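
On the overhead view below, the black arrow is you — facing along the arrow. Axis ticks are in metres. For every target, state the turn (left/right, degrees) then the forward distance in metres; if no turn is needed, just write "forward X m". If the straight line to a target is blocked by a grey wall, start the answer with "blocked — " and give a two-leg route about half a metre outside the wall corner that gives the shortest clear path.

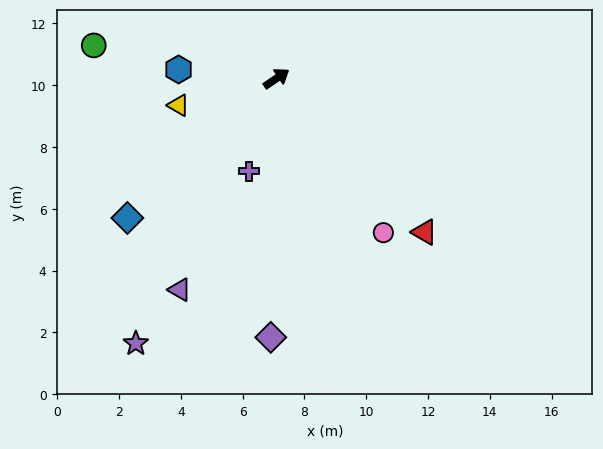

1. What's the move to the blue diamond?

turn right 171°, forward 6.6 m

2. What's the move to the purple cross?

turn right 141°, forward 3.1 m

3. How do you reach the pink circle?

turn right 89°, forward 6.1 m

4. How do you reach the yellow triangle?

turn left 161°, forward 3.3 m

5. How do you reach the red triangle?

turn right 80°, forward 6.9 m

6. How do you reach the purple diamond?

turn right 125°, forward 8.4 m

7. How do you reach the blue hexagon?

turn left 141°, forward 3.2 m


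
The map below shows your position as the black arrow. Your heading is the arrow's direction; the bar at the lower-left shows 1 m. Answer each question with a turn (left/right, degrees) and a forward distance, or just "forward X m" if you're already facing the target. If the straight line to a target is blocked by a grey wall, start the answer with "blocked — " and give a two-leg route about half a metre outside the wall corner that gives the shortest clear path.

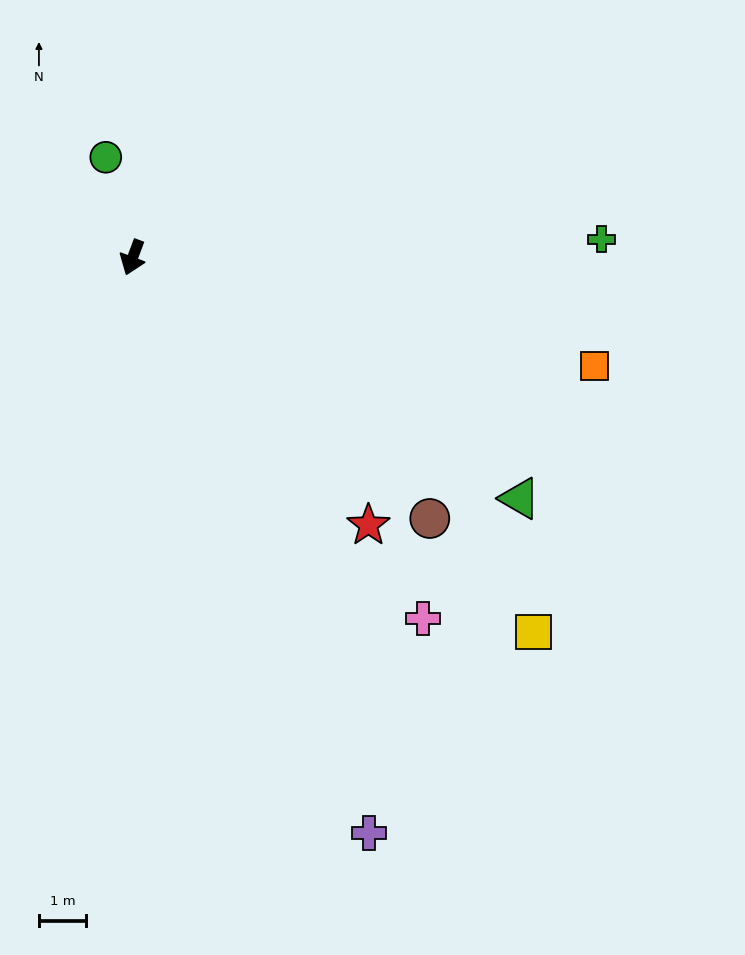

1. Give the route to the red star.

turn left 62°, forward 7.6 m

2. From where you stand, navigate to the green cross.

turn left 113°, forward 9.9 m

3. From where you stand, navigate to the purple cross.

turn left 43°, forward 13.2 m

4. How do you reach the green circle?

turn right 145°, forward 2.2 m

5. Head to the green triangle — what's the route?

turn left 79°, forward 9.7 m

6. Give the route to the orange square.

turn left 97°, forward 10.1 m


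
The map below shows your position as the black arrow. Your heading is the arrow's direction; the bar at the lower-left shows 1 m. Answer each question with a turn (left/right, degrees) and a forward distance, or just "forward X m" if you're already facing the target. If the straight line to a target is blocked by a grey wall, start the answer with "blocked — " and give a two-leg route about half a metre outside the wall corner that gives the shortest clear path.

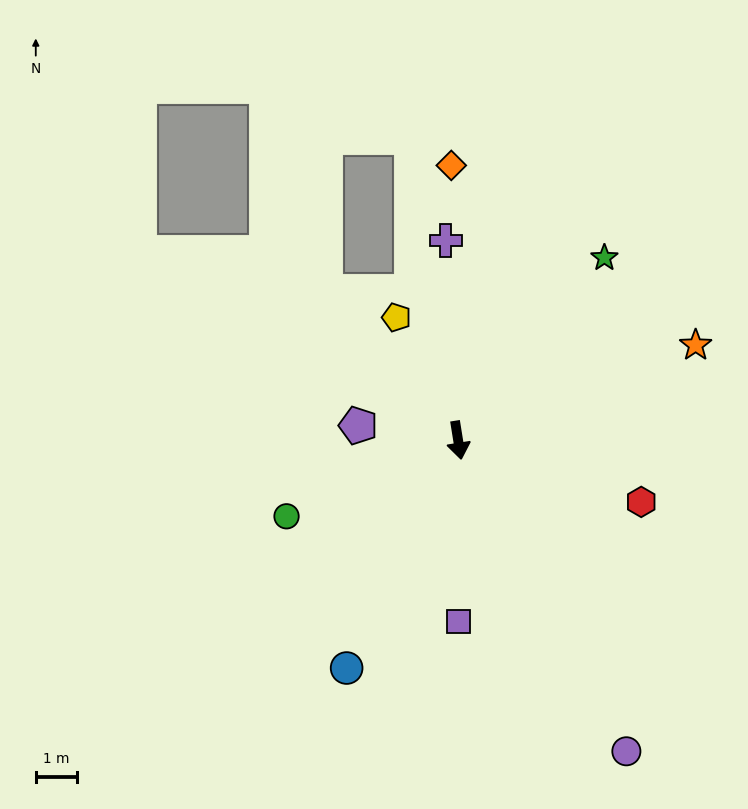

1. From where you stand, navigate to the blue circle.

turn right 35°, forward 6.1 m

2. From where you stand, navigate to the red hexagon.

turn left 62°, forward 4.7 m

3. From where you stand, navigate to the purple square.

turn right 9°, forward 4.4 m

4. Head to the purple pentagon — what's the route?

turn right 107°, forward 2.4 m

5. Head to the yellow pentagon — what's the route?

turn right 162°, forward 3.3 m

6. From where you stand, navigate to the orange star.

turn left 103°, forward 6.2 m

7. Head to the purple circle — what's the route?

turn left 19°, forward 8.5 m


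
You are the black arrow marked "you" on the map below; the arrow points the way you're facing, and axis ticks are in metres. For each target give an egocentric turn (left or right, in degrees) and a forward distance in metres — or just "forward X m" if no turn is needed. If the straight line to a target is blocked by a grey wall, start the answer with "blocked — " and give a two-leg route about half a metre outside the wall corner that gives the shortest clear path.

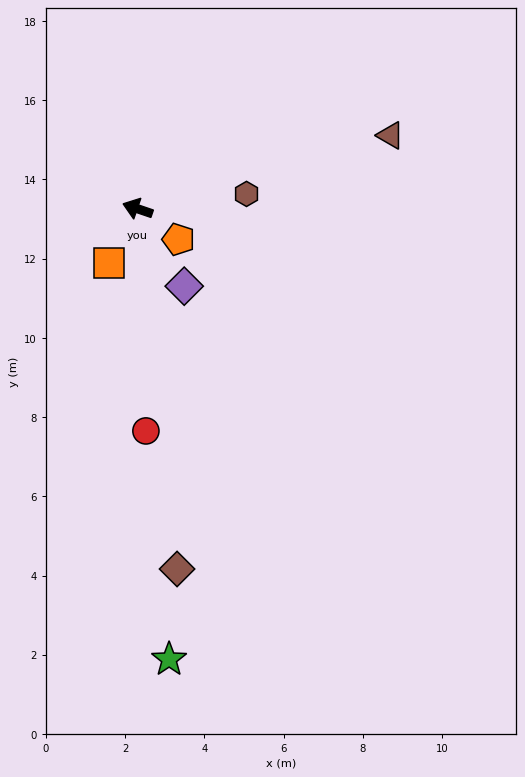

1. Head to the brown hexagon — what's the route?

turn right 153°, forward 2.8 m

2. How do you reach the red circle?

turn left 111°, forward 5.6 m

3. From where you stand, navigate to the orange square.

turn left 81°, forward 1.5 m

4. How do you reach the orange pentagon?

turn left 162°, forward 1.3 m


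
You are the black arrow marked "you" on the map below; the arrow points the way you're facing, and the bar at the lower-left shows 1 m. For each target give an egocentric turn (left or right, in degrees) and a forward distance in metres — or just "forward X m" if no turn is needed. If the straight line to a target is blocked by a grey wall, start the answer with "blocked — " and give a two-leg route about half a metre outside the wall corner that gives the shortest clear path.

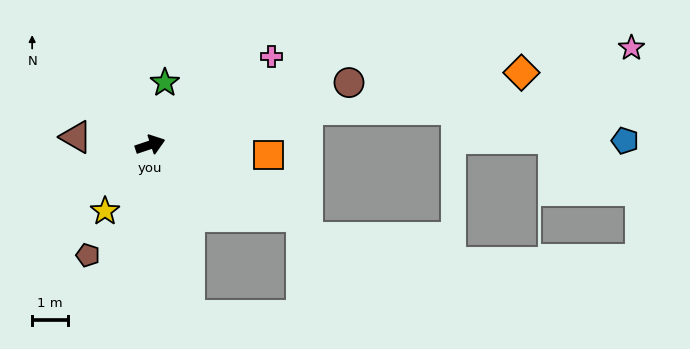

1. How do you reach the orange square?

turn right 23°, forward 3.3 m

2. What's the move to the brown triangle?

turn left 155°, forward 2.1 m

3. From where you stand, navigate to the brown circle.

forward 5.8 m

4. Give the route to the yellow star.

turn right 143°, forward 2.2 m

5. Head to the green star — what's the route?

turn left 58°, forward 1.8 m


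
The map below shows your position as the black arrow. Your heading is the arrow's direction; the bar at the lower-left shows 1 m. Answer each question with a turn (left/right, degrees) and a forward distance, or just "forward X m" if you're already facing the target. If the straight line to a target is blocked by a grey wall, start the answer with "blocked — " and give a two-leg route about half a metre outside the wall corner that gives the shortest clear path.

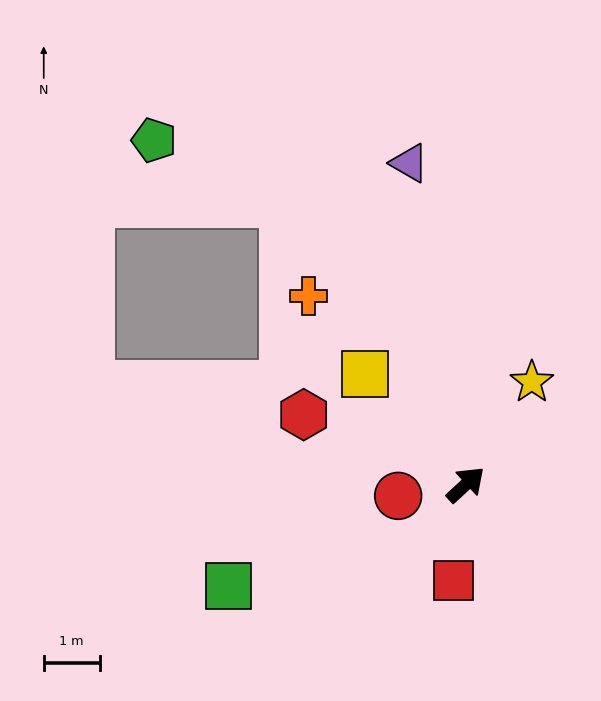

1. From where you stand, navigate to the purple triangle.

turn left 57°, forward 5.8 m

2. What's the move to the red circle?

turn left 147°, forward 1.2 m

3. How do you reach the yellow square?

turn left 90°, forward 2.7 m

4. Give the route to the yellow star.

turn left 14°, forward 2.2 m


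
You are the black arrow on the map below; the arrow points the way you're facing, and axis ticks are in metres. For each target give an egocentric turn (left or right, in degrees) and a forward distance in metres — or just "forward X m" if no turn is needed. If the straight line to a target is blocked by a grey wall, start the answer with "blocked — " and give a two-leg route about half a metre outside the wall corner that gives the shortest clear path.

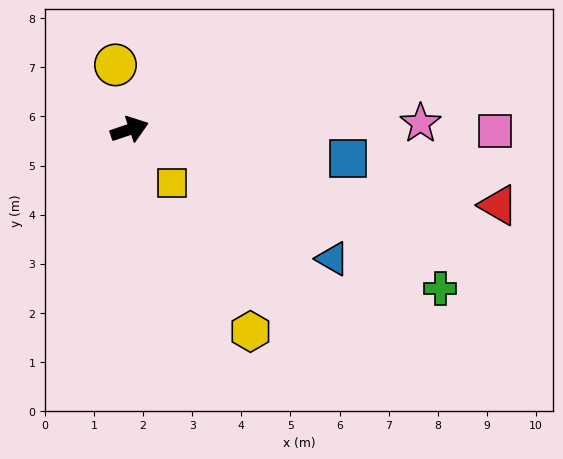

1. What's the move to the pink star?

turn right 17°, forward 5.9 m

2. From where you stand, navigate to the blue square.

turn right 26°, forward 4.5 m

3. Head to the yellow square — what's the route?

turn right 70°, forward 1.4 m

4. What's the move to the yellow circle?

turn left 84°, forward 1.3 m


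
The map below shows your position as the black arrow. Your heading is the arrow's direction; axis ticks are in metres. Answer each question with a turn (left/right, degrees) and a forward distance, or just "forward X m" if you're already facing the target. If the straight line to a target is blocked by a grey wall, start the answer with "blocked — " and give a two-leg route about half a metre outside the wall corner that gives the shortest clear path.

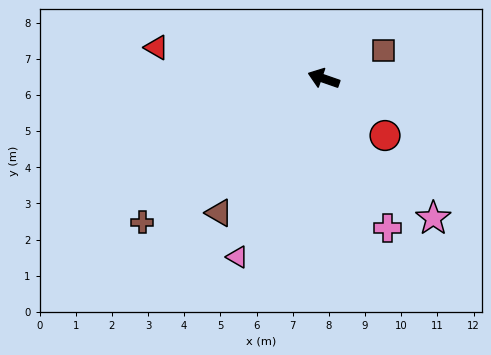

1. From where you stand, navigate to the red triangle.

turn left 9°, forward 4.7 m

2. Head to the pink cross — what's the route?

turn left 132°, forward 4.5 m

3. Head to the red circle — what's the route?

turn left 156°, forward 2.3 m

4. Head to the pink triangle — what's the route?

turn left 83°, forward 5.5 m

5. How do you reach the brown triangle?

turn left 71°, forward 4.7 m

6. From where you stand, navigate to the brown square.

turn right 136°, forward 1.8 m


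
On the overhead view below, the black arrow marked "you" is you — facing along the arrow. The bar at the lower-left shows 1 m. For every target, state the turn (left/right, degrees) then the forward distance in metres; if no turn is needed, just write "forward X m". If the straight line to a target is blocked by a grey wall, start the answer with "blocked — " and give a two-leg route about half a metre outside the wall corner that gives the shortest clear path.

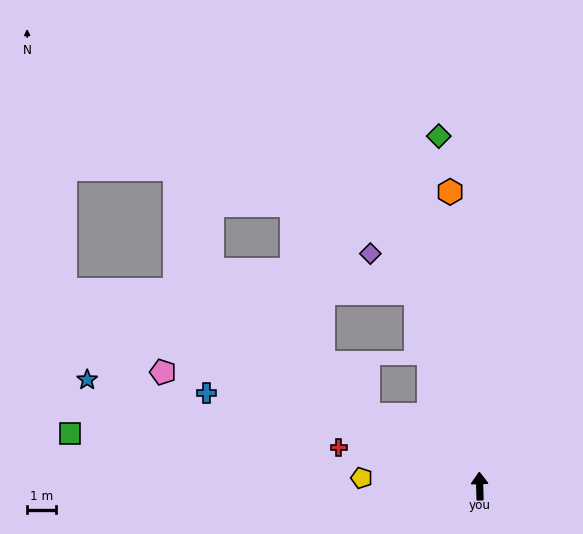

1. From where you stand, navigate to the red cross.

turn left 73°, forward 5.0 m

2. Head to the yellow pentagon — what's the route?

turn left 84°, forward 4.0 m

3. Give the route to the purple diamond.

blocked — turn left 17°, forward 6.9 m, then turn left 31°, forward 2.1 m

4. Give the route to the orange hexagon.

turn left 4°, forward 10.1 m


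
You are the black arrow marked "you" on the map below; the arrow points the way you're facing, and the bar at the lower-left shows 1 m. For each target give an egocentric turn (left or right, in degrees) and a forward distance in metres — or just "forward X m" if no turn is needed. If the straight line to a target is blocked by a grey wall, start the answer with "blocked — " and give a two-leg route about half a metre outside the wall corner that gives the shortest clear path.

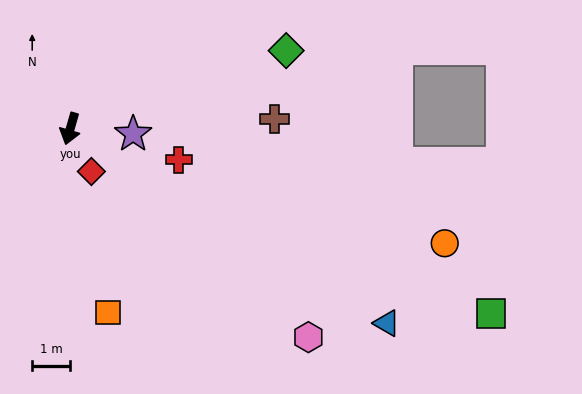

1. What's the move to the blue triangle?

turn left 74°, forward 9.8 m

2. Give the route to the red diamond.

turn left 42°, forward 1.3 m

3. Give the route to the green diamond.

turn left 126°, forward 6.0 m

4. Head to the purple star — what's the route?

turn left 101°, forward 1.7 m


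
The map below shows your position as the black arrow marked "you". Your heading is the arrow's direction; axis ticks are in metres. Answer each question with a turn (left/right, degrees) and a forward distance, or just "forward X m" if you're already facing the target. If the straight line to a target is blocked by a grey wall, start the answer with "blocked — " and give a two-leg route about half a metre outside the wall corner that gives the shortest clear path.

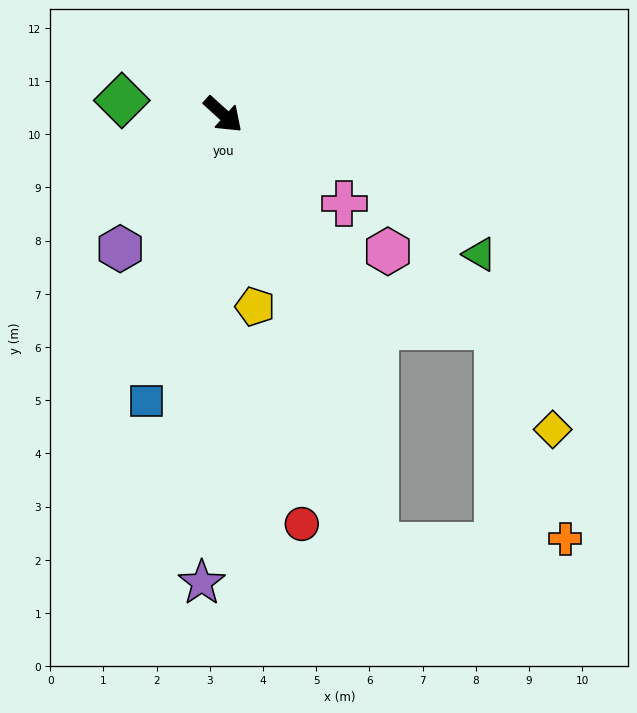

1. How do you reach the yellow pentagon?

turn right 38°, forward 3.7 m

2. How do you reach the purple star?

turn right 50°, forward 8.8 m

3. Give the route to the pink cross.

turn left 6°, forward 2.8 m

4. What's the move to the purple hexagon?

turn right 85°, forward 3.2 m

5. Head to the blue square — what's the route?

turn right 63°, forward 5.6 m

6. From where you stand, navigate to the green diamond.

turn right 146°, forward 1.9 m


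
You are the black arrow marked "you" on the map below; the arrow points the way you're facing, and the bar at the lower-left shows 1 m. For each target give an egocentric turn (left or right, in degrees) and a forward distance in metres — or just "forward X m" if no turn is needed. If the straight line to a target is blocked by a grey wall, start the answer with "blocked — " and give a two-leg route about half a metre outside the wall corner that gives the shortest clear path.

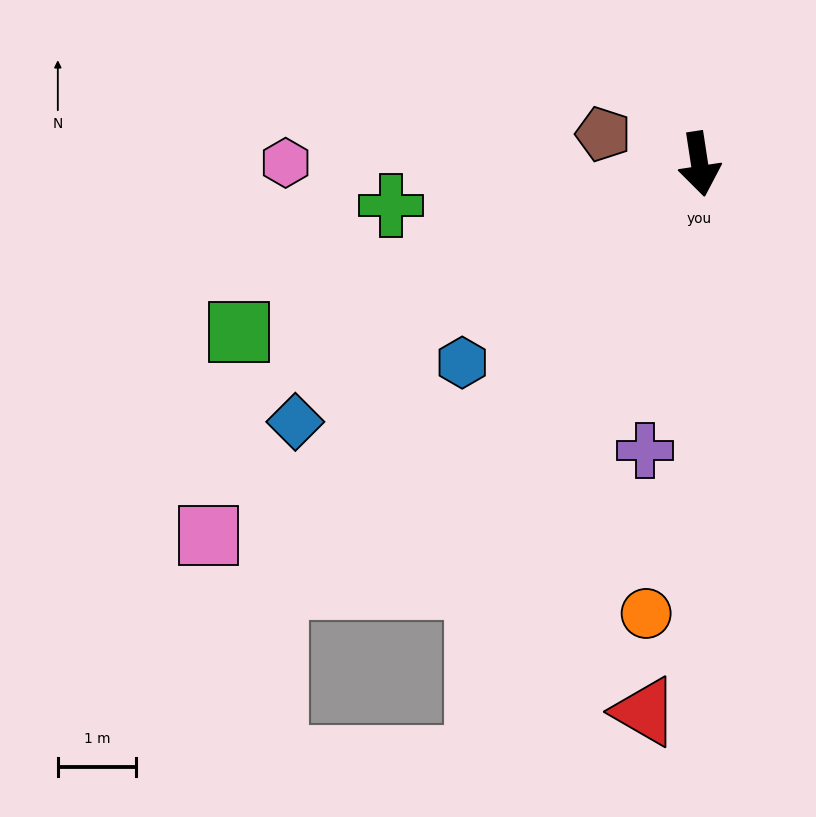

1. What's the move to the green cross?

turn right 91°, forward 4.0 m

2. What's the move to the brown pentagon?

turn right 116°, forward 1.3 m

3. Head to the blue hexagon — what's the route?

turn right 59°, forward 4.0 m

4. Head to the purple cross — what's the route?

turn right 19°, forward 3.7 m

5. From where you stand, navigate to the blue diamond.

turn right 66°, forward 6.1 m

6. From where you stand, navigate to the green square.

turn right 79°, forward 6.3 m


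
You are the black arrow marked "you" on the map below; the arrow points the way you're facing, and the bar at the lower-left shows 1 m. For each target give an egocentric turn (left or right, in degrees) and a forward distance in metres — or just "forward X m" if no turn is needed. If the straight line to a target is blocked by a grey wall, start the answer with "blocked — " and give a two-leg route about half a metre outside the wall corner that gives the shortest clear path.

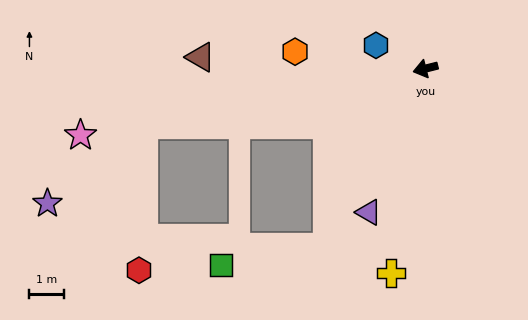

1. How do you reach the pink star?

turn right 3°, forward 10.2 m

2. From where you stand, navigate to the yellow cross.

turn left 66°, forward 6.0 m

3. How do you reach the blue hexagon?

turn right 39°, forward 1.6 m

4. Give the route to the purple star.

blocked — turn right 3°, forward 8.4 m, then turn left 28°, forward 3.6 m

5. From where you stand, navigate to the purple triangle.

turn left 54°, forward 4.5 m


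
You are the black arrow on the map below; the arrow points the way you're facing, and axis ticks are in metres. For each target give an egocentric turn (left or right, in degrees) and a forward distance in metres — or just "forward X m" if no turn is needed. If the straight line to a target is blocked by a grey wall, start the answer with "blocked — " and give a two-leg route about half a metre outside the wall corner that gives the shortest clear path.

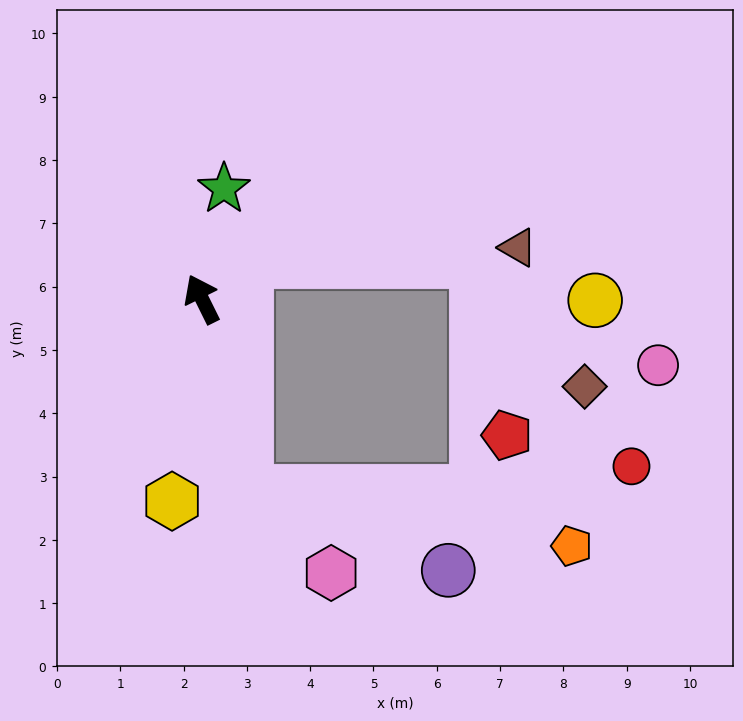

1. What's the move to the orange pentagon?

blocked — turn left 167°, forward 3.1 m, then turn left 67°, forward 5.2 m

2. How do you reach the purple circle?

blocked — turn left 167°, forward 3.1 m, then turn left 55°, forward 3.4 m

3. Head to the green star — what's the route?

turn right 38°, forward 1.8 m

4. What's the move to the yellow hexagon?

turn left 145°, forward 3.2 m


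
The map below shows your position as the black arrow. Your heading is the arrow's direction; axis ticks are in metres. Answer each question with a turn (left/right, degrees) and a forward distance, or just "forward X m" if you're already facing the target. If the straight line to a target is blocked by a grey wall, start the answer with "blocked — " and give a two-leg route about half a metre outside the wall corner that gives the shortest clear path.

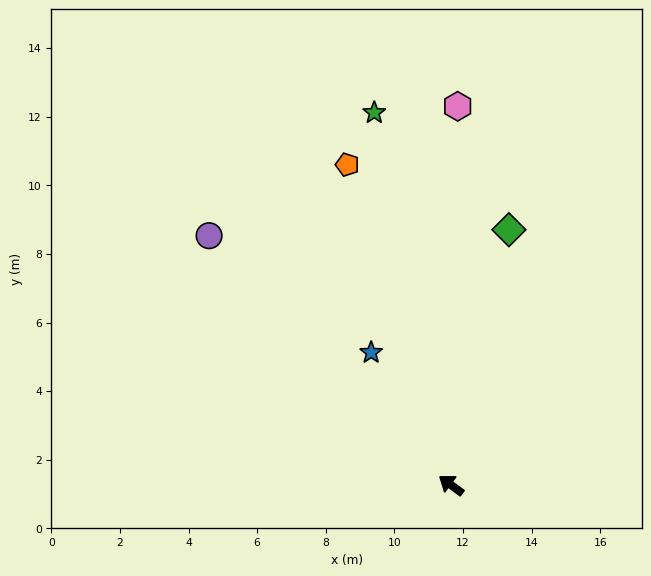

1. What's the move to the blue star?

turn right 23°, forward 4.5 m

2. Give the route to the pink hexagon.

turn right 55°, forward 11.0 m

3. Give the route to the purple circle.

turn right 9°, forward 10.1 m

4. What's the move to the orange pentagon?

turn right 36°, forward 9.8 m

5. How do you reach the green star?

turn right 42°, forward 11.1 m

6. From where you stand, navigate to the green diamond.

turn right 66°, forward 7.6 m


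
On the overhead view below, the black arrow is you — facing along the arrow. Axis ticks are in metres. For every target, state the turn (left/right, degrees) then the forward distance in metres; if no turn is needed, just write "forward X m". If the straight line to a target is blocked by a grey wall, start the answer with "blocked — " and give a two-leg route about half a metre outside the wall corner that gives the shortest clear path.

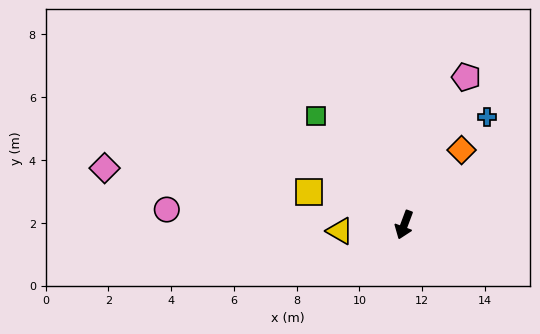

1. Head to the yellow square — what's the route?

turn right 89°, forward 3.2 m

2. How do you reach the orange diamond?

turn left 163°, forward 3.0 m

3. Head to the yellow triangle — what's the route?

turn right 64°, forward 2.1 m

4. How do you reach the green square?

turn right 120°, forward 4.5 m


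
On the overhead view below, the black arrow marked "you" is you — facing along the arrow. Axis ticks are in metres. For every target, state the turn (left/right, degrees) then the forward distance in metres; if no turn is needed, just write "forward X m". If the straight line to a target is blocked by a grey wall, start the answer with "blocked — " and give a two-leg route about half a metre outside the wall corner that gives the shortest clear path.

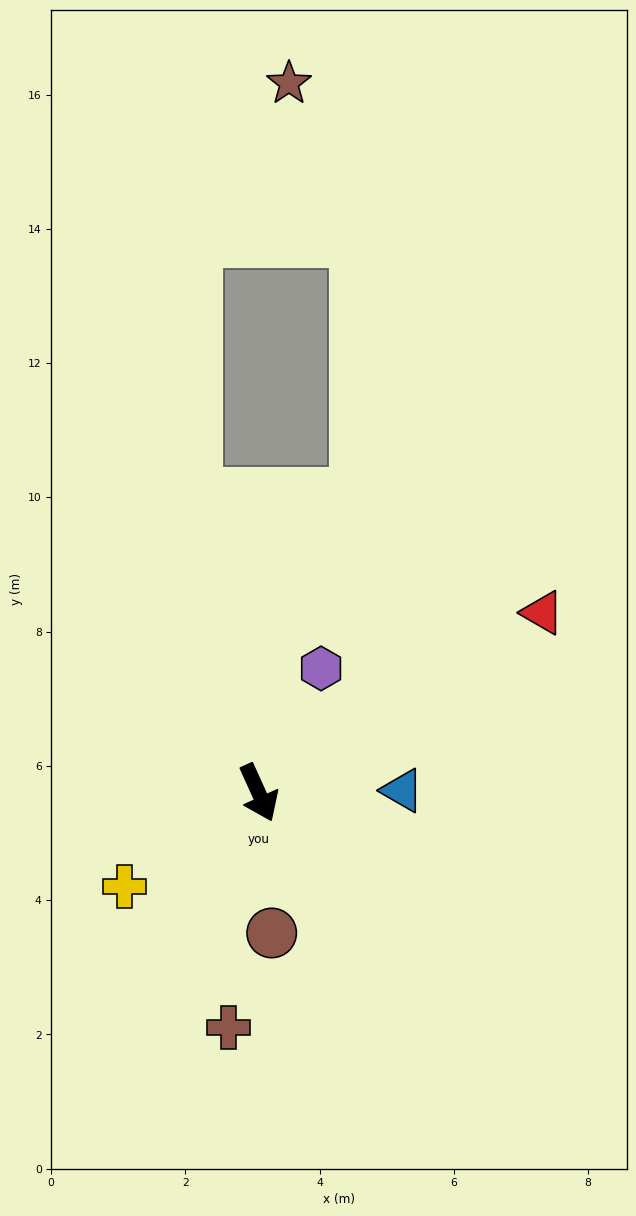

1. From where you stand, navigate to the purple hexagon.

turn left 129°, forward 2.1 m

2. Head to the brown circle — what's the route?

turn right 19°, forward 2.1 m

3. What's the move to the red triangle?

turn left 98°, forward 5.0 m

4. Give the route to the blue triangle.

turn left 67°, forward 2.1 m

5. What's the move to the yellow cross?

turn right 79°, forward 2.4 m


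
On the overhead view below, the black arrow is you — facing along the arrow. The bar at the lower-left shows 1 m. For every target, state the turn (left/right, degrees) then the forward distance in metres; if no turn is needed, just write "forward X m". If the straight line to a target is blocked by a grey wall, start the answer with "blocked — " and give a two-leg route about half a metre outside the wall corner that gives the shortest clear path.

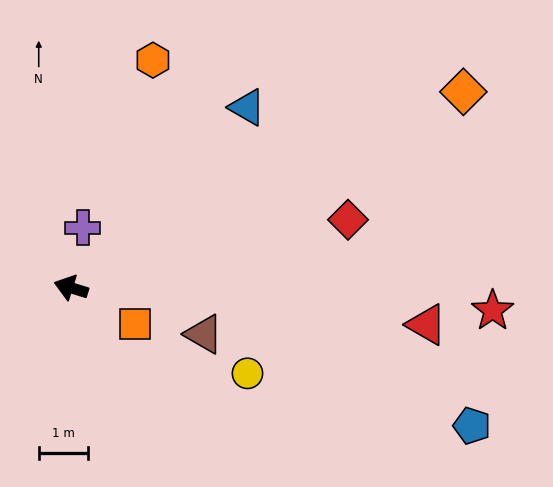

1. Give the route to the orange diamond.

turn right 136°, forward 9.0 m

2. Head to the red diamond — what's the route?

turn right 149°, forward 5.8 m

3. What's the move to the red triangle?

turn right 169°, forward 7.3 m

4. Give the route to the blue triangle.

turn right 117°, forward 5.2 m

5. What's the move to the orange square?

turn left 168°, forward 1.5 m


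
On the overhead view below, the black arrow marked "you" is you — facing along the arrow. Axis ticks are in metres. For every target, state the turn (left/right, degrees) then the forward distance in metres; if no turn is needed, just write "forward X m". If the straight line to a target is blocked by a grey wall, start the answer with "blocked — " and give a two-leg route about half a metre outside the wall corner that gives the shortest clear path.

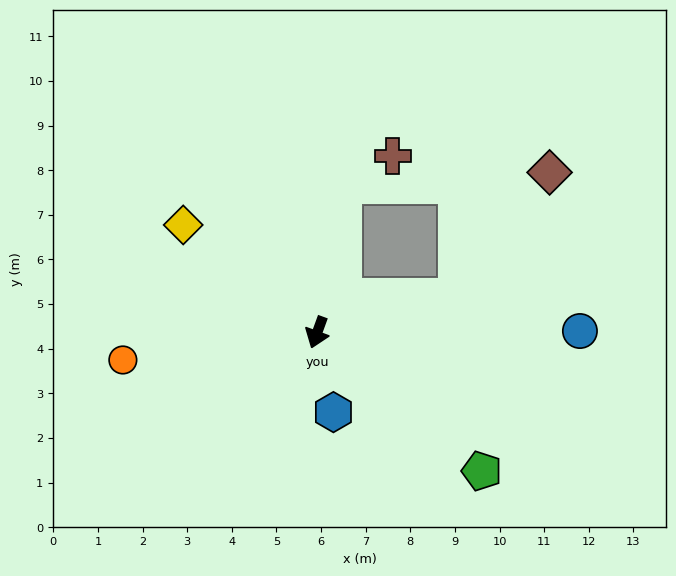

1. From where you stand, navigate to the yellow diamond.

turn right 109°, forward 3.8 m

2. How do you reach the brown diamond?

blocked — turn left 124°, forward 3.2 m, then turn left 39°, forward 3.5 m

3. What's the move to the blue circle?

turn left 110°, forward 5.9 m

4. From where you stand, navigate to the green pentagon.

turn left 70°, forward 4.8 m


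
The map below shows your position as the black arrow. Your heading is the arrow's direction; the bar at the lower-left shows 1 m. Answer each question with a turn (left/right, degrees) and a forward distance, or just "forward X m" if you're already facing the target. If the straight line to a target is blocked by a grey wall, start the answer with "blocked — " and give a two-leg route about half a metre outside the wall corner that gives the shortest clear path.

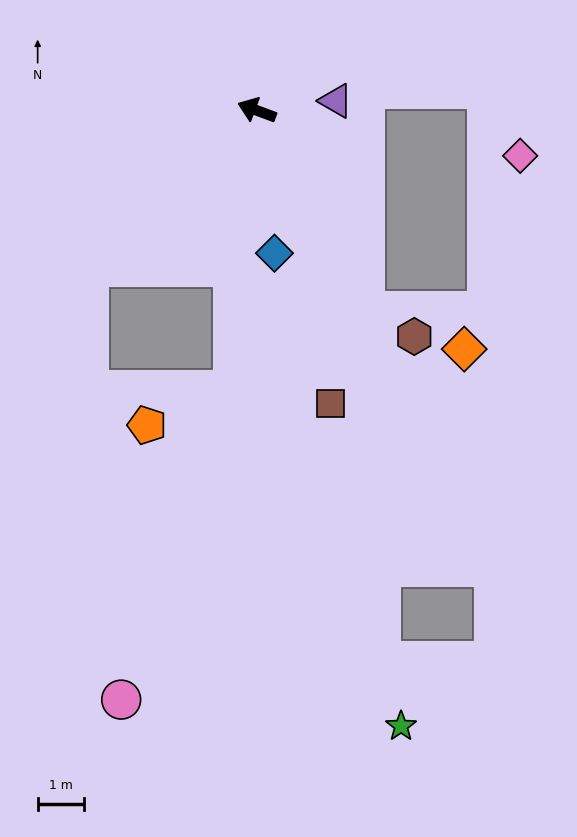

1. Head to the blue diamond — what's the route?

turn left 117°, forward 3.1 m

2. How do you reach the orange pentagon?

blocked — turn left 106°, forward 6.1 m, then turn right 63°, forward 2.0 m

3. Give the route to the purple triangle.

turn right 153°, forward 1.7 m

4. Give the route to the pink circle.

blocked — turn left 106°, forward 6.1 m, then turn right 15°, forward 7.1 m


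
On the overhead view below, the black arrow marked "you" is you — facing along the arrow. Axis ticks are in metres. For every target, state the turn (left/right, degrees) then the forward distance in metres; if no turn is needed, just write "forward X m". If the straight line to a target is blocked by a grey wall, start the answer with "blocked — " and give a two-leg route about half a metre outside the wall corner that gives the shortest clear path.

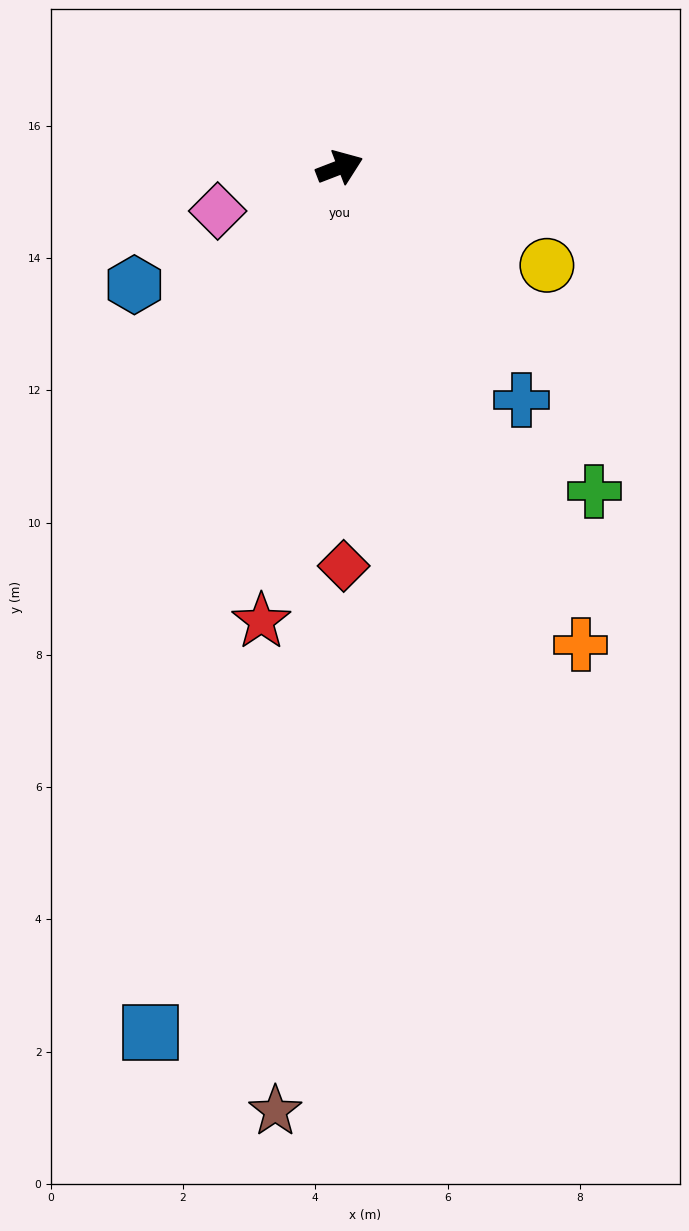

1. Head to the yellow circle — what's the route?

turn right 46°, forward 3.5 m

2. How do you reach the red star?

turn right 121°, forward 7.0 m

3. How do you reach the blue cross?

turn right 73°, forward 4.5 m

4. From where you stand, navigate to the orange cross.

turn right 84°, forward 8.1 m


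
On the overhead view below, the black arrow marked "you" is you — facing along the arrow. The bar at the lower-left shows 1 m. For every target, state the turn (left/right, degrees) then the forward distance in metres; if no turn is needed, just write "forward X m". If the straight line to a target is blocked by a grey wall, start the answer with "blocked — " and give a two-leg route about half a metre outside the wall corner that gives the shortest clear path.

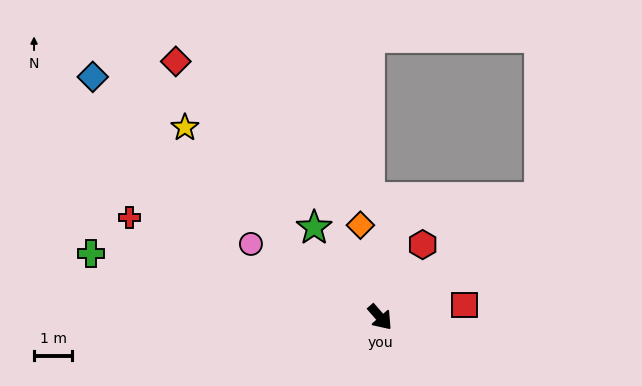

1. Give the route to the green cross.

turn right 143°, forward 7.8 m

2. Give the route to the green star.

turn left 175°, forward 2.9 m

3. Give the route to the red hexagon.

turn left 109°, forward 2.2 m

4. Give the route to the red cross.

turn right 153°, forward 7.1 m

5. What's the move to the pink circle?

turn right 161°, forward 3.9 m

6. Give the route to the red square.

turn left 57°, forward 2.2 m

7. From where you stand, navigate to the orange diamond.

turn left 151°, forward 2.5 m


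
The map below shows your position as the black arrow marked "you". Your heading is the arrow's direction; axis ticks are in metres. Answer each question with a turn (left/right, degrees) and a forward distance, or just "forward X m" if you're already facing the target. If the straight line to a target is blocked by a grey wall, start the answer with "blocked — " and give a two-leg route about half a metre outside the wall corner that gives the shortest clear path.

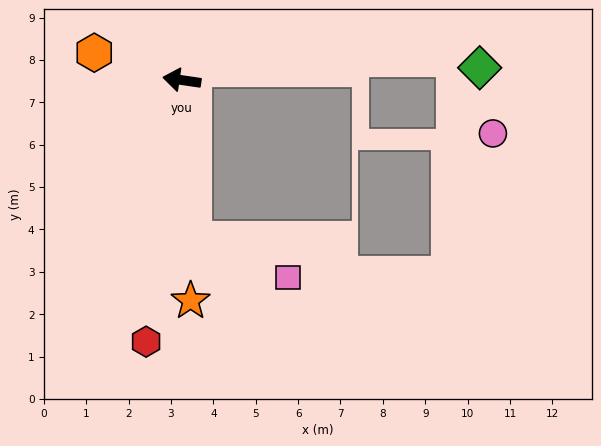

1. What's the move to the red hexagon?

turn left 91°, forward 6.2 m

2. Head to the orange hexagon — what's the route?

turn right 9°, forward 2.2 m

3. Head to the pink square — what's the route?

blocked — turn left 103°, forward 3.8 m, then turn left 63°, forward 2.4 m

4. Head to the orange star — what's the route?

turn left 101°, forward 5.2 m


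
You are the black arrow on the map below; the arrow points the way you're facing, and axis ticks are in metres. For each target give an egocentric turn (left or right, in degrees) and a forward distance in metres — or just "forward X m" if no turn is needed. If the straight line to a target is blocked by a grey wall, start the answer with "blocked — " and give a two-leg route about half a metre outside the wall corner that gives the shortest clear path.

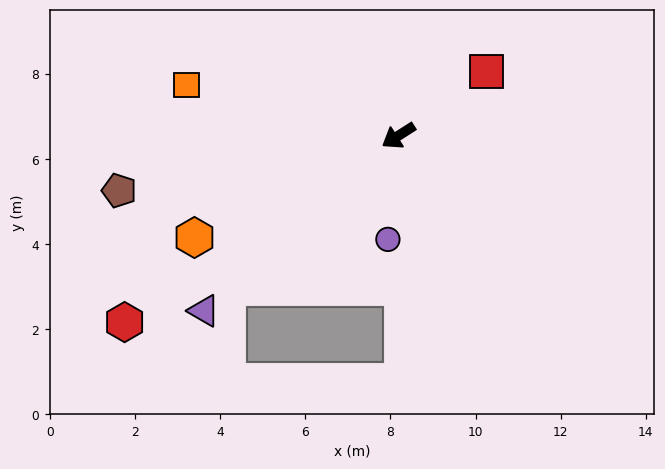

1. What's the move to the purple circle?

turn left 52°, forward 2.4 m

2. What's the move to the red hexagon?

forward 7.8 m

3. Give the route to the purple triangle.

turn left 9°, forward 6.1 m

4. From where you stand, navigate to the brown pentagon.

turn right 21°, forward 6.7 m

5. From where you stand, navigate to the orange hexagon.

turn right 6°, forward 5.4 m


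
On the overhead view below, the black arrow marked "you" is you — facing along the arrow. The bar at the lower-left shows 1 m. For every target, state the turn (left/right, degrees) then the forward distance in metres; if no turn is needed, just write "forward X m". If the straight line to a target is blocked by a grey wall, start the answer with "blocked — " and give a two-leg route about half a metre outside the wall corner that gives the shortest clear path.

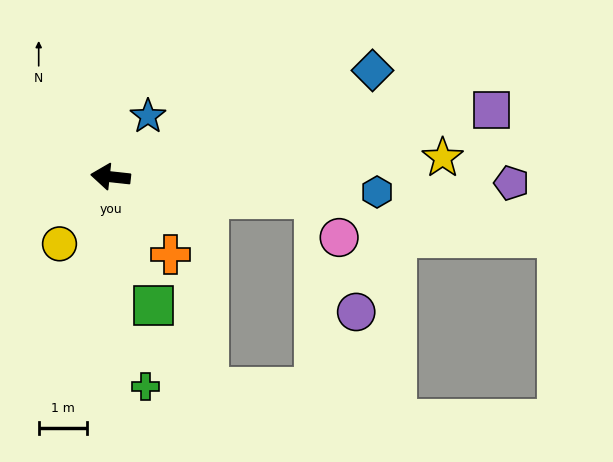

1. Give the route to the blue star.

turn right 116°, forward 1.5 m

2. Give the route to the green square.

turn left 115°, forward 2.8 m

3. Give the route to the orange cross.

turn left 134°, forward 2.0 m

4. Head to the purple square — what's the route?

turn right 164°, forward 8.0 m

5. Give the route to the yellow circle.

turn left 59°, forward 1.8 m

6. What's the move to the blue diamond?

turn right 152°, forward 5.9 m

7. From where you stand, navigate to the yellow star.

turn right 170°, forward 6.9 m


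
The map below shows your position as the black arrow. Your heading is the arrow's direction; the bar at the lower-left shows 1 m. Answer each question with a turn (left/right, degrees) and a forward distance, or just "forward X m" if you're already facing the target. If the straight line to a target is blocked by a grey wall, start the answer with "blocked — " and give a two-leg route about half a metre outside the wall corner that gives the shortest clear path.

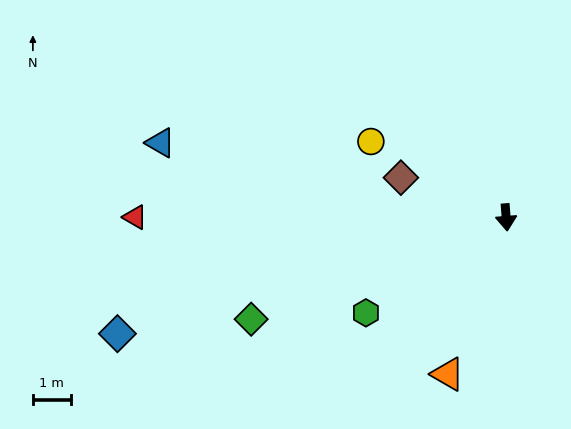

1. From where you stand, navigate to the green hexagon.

turn right 60°, forward 4.5 m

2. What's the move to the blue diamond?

turn right 78°, forward 10.8 m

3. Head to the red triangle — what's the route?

turn right 95°, forward 9.9 m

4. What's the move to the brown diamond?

turn right 115°, forward 3.0 m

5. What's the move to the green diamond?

turn right 73°, forward 7.3 m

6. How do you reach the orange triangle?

turn right 25°, forward 4.4 m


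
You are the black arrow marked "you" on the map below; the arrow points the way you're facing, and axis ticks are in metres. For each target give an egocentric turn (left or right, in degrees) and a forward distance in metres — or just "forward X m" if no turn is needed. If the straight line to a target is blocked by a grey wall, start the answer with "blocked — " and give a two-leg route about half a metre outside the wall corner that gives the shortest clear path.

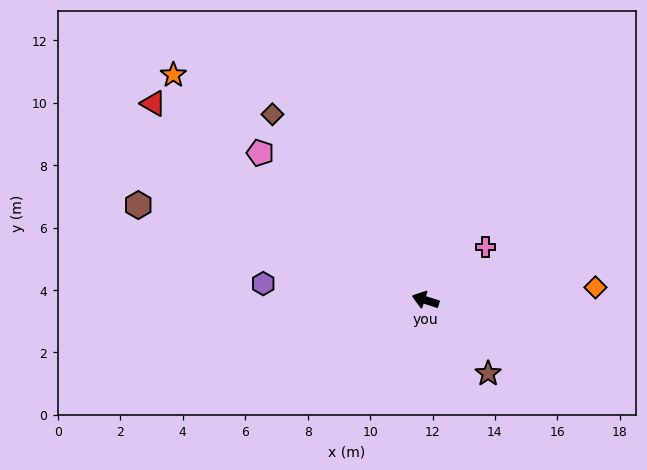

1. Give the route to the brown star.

turn left 148°, forward 3.1 m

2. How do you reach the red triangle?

turn right 18°, forward 10.8 m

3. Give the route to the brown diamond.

turn right 33°, forward 7.7 m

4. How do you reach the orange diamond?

turn right 158°, forward 5.5 m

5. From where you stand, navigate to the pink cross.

turn right 121°, forward 2.6 m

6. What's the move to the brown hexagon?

forward 9.7 m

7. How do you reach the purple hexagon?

turn left 12°, forward 5.2 m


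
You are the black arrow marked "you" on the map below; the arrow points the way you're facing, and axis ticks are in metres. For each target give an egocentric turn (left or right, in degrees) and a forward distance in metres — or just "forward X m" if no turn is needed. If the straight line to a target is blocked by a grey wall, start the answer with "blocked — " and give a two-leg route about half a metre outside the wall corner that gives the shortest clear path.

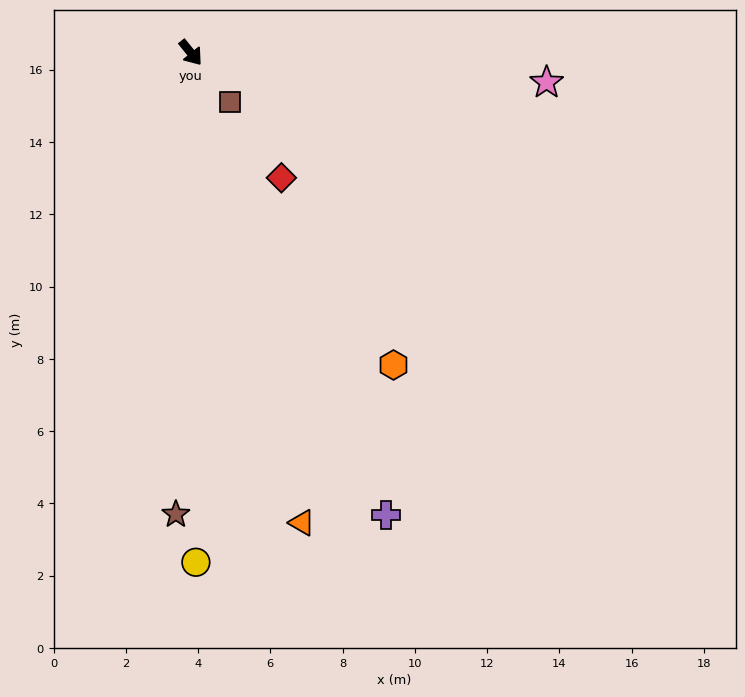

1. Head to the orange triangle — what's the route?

turn right 26°, forward 13.4 m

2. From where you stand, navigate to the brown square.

forward 1.7 m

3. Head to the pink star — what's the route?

turn left 46°, forward 9.9 m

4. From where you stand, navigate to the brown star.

turn right 41°, forward 12.8 m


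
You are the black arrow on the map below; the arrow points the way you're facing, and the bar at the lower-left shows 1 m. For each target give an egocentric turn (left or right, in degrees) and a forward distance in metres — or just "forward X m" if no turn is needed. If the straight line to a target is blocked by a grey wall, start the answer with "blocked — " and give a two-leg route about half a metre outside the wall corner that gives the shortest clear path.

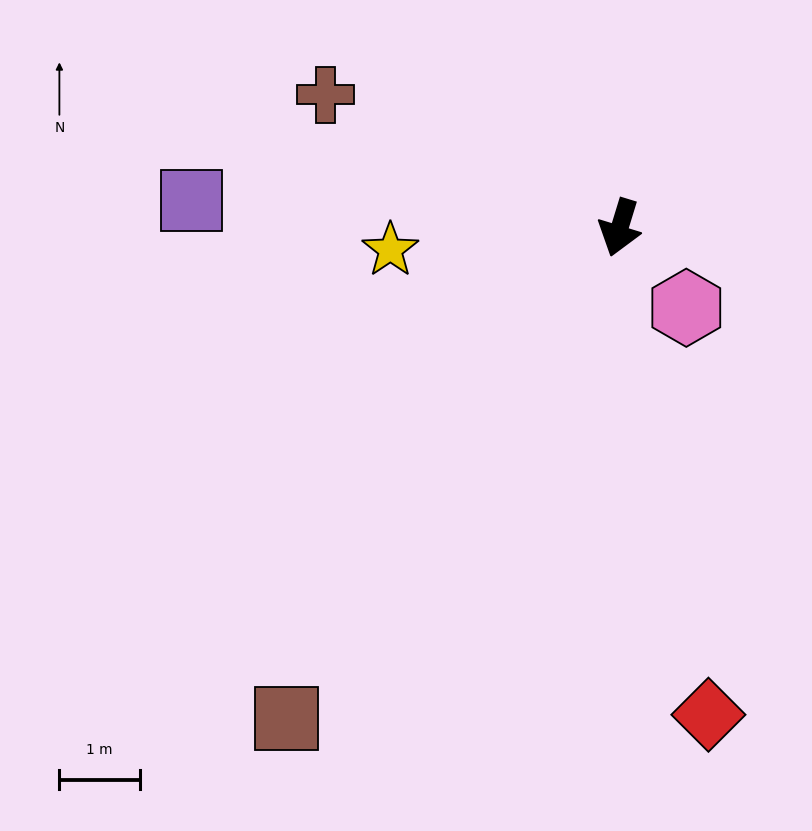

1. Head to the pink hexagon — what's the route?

turn left 57°, forward 1.3 m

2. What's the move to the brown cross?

turn right 97°, forward 4.0 m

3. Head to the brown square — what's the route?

turn right 17°, forward 7.3 m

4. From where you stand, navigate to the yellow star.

turn right 67°, forward 2.9 m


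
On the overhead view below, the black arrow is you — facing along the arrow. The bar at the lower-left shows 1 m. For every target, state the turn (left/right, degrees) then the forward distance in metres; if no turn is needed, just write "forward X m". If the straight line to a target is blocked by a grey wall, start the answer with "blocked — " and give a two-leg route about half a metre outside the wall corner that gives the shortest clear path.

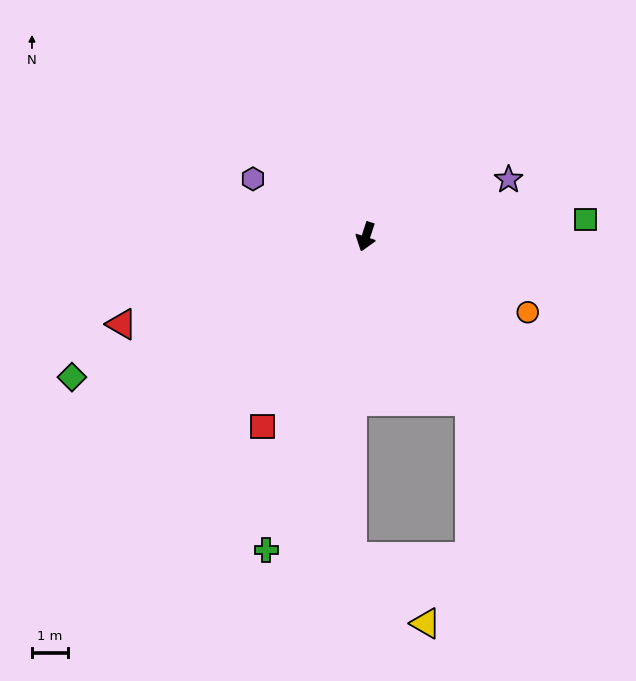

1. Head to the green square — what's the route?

turn left 113°, forward 6.1 m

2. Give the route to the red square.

turn right 11°, forward 6.0 m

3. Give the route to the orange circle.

turn left 83°, forward 5.0 m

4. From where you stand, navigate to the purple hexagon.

turn right 99°, forward 3.5 m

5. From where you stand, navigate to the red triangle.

turn right 52°, forward 7.2 m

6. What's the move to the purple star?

turn left 130°, forward 4.3 m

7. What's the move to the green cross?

forward 9.2 m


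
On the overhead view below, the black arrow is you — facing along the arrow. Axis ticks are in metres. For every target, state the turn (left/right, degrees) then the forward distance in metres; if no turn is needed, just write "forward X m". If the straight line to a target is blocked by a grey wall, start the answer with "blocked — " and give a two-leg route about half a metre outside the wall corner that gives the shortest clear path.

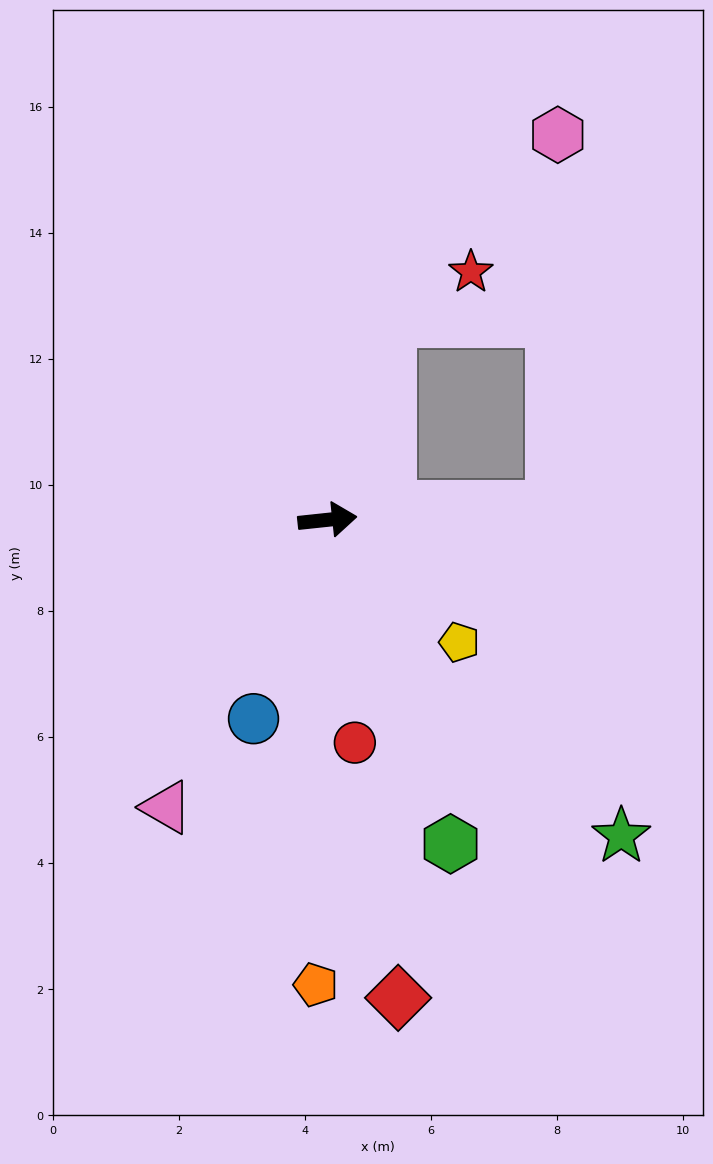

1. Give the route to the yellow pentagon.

turn right 49°, forward 2.9 m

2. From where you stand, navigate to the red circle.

turn right 89°, forward 3.6 m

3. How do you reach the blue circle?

turn right 116°, forward 3.4 m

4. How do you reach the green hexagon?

turn right 75°, forward 5.5 m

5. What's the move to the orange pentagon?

turn right 97°, forward 7.4 m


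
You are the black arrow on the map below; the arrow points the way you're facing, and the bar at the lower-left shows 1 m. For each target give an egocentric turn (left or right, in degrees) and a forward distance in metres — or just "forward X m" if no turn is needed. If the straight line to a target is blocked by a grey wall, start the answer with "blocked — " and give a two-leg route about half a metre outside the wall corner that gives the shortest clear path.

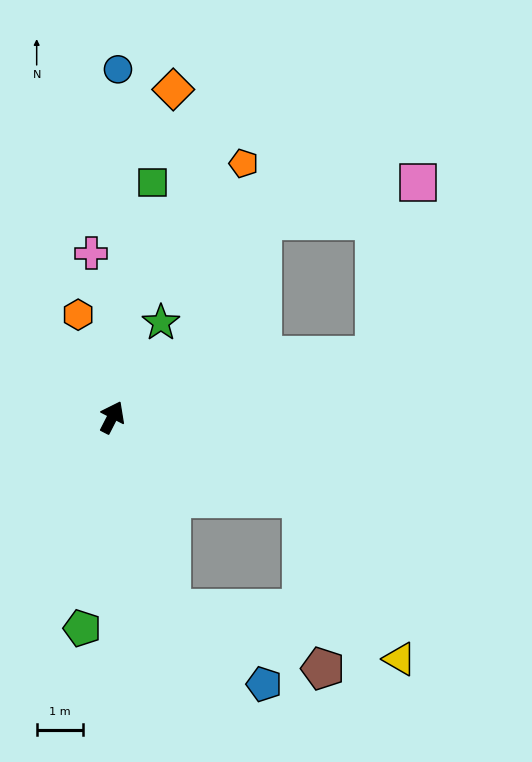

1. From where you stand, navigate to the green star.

forward 2.3 m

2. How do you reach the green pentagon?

turn right 161°, forward 4.6 m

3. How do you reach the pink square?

blocked — turn right 50°, forward 5.9 m, then turn left 63°, forward 3.9 m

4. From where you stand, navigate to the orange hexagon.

turn left 46°, forward 2.3 m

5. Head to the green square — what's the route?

turn left 17°, forward 5.2 m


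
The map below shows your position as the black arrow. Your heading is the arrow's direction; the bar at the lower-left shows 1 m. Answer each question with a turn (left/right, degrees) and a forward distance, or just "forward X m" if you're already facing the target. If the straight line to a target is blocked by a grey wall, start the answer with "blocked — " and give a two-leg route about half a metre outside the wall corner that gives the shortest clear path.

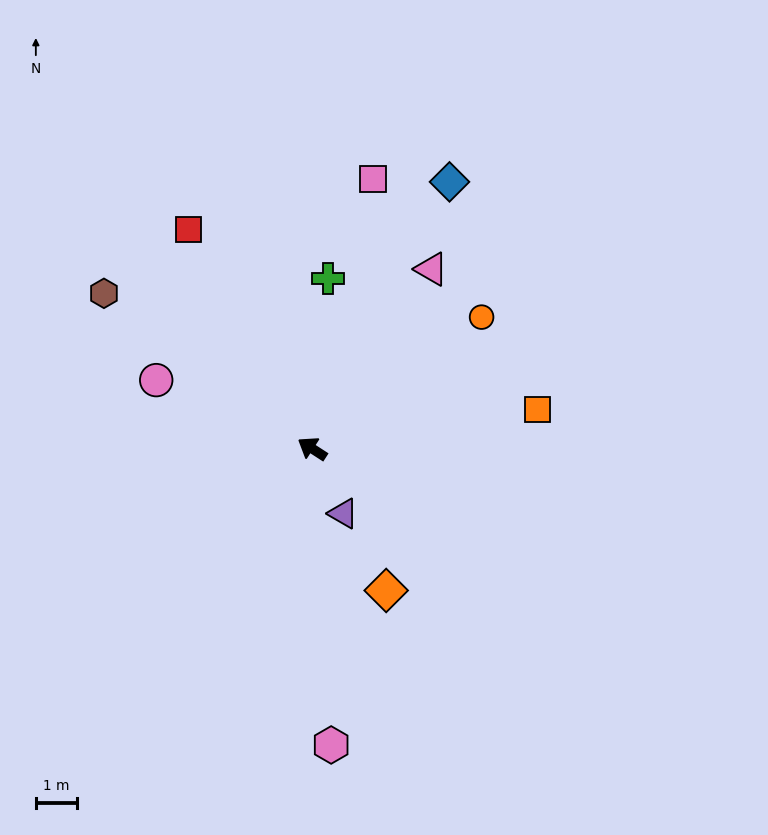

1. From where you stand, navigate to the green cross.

turn right 62°, forward 4.1 m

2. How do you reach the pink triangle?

turn right 91°, forward 5.2 m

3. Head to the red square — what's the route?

turn right 28°, forward 6.1 m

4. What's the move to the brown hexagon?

turn right 4°, forward 6.3 m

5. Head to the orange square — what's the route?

turn right 137°, forward 5.5 m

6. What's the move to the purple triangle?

turn left 148°, forward 1.7 m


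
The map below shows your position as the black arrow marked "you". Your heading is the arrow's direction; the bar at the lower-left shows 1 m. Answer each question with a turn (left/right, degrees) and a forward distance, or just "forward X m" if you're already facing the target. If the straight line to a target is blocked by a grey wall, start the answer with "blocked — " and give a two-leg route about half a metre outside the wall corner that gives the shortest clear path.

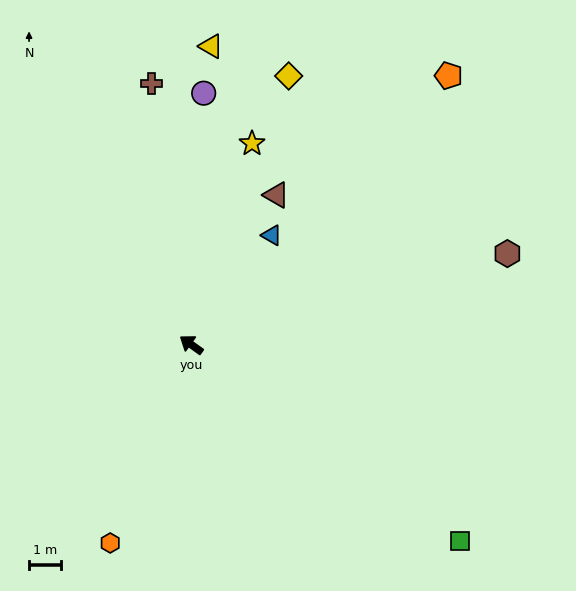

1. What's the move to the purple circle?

turn right 57°, forward 8.0 m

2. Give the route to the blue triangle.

turn right 91°, forward 4.3 m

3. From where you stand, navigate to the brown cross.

turn right 46°, forward 8.4 m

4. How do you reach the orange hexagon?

turn left 103°, forward 6.8 m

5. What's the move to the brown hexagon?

turn right 128°, forward 10.4 m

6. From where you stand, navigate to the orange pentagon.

turn right 98°, forward 11.8 m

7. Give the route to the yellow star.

turn right 71°, forward 6.7 m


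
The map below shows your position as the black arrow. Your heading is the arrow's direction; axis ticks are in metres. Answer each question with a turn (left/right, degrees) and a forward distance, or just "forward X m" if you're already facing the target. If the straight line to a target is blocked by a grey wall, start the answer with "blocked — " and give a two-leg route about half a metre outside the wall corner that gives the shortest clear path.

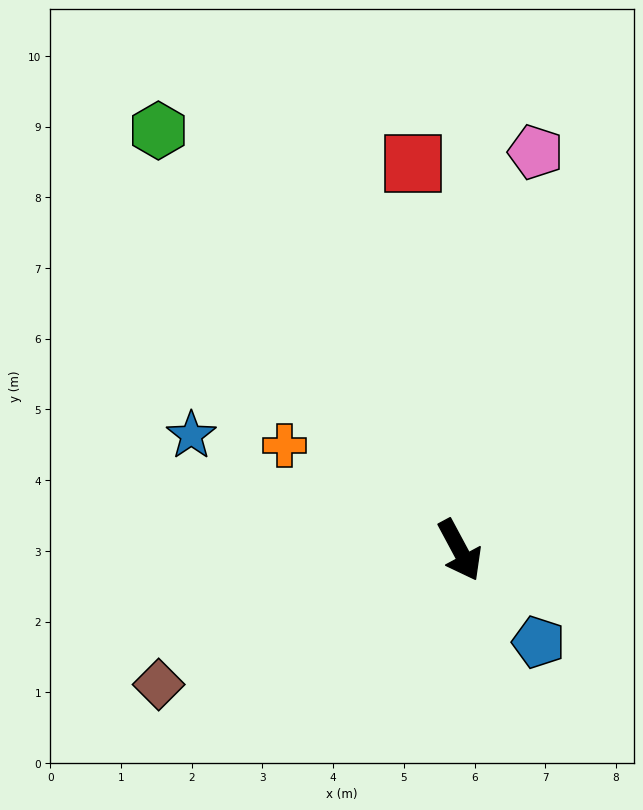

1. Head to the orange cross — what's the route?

turn right 149°, forward 2.9 m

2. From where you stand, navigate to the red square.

turn left 159°, forward 5.5 m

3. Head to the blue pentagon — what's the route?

turn left 12°, forward 1.7 m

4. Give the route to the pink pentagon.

turn left 141°, forward 5.7 m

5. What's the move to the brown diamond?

turn right 94°, forward 4.7 m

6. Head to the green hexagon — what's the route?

turn right 173°, forward 7.3 m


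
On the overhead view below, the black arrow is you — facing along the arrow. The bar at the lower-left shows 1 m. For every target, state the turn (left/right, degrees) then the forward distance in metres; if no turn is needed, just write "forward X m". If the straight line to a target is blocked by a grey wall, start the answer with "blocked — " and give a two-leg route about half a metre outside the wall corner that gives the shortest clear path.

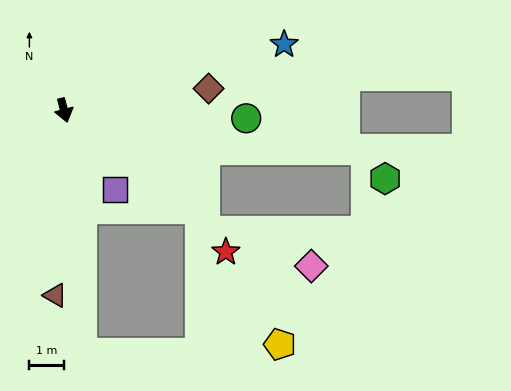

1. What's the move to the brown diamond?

turn left 84°, forward 4.3 m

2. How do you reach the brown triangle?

turn right 17°, forward 5.4 m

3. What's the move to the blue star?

turn left 92°, forward 6.7 m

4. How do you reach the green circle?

turn left 73°, forward 5.3 m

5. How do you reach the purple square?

turn left 18°, forward 2.8 m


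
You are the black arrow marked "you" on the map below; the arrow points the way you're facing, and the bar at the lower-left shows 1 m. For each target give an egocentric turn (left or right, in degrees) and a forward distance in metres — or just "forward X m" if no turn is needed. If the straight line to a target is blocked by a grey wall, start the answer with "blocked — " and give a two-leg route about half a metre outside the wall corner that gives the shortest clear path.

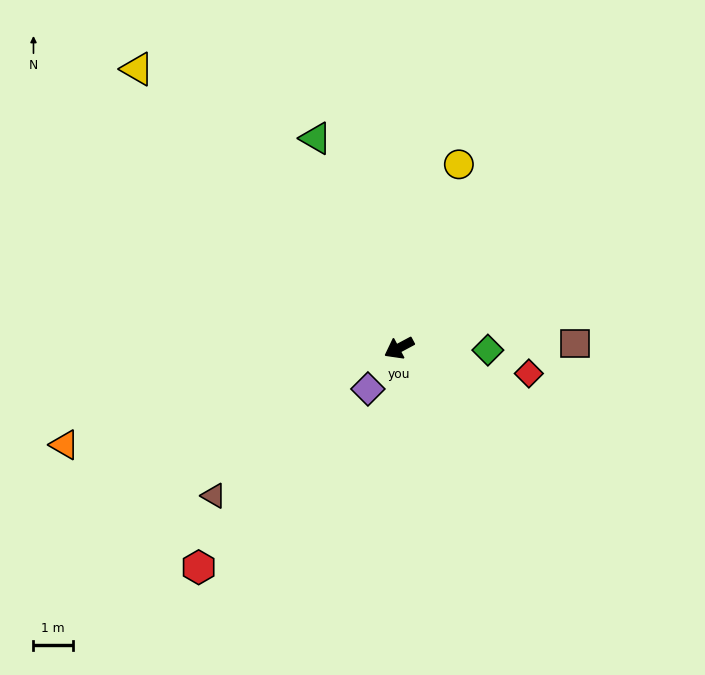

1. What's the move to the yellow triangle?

turn right 75°, forward 9.7 m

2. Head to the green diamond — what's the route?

turn left 151°, forward 2.2 m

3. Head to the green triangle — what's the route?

turn right 96°, forward 5.7 m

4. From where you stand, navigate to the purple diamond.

turn left 25°, forward 1.3 m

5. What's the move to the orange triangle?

turn right 12°, forward 8.8 m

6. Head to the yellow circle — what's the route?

turn right 136°, forward 4.9 m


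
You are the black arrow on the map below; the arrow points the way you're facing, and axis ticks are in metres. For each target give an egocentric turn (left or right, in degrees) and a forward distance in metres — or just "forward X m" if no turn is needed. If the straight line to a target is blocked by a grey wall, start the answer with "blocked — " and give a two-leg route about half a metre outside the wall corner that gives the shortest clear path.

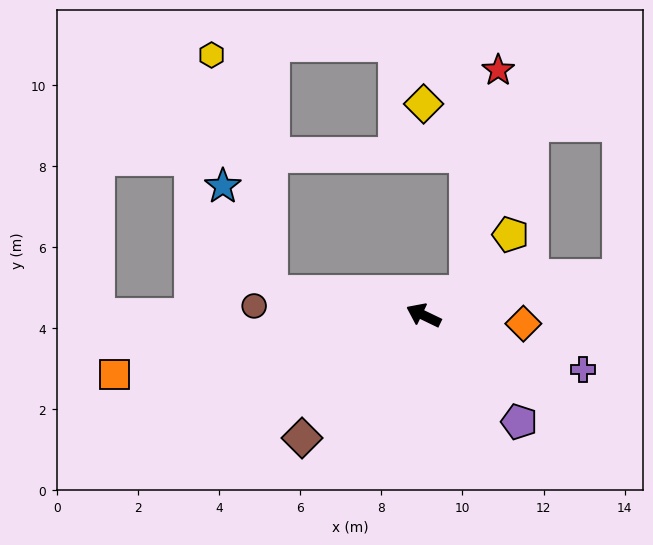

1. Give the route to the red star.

blocked — turn right 126°, forward 1.2 m, then turn left 54°, forward 5.5 m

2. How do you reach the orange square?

turn left 37°, forward 7.8 m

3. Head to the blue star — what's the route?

blocked — turn left 17°, forward 3.8 m, then turn right 57°, forward 2.9 m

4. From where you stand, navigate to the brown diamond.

turn left 71°, forward 4.3 m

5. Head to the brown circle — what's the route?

turn left 23°, forward 4.2 m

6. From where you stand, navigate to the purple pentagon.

turn left 158°, forward 3.5 m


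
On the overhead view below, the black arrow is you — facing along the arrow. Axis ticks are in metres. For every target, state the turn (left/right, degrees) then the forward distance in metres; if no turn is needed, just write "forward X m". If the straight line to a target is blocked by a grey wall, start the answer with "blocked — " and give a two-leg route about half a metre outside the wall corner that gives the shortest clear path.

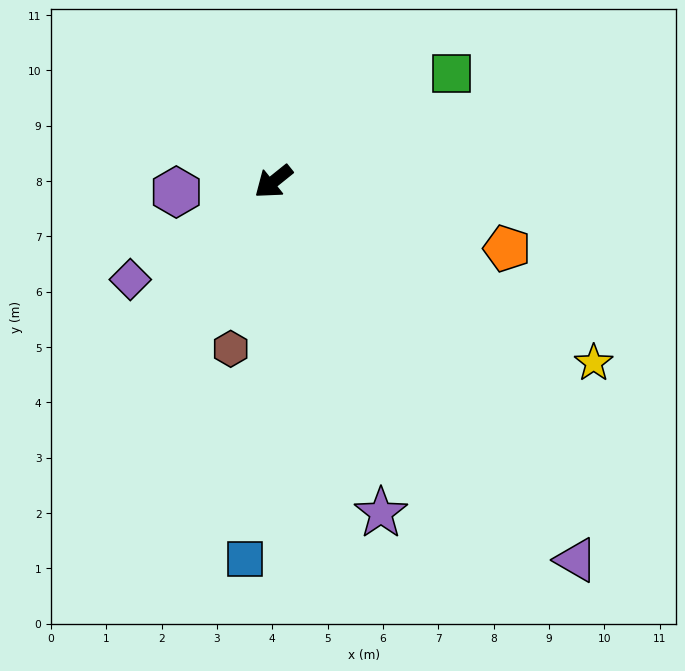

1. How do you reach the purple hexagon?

turn right 33°, forward 1.8 m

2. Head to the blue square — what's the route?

turn left 47°, forward 6.8 m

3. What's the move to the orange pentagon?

turn left 125°, forward 4.4 m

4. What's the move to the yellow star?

turn left 112°, forward 6.7 m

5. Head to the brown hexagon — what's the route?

turn left 37°, forward 3.1 m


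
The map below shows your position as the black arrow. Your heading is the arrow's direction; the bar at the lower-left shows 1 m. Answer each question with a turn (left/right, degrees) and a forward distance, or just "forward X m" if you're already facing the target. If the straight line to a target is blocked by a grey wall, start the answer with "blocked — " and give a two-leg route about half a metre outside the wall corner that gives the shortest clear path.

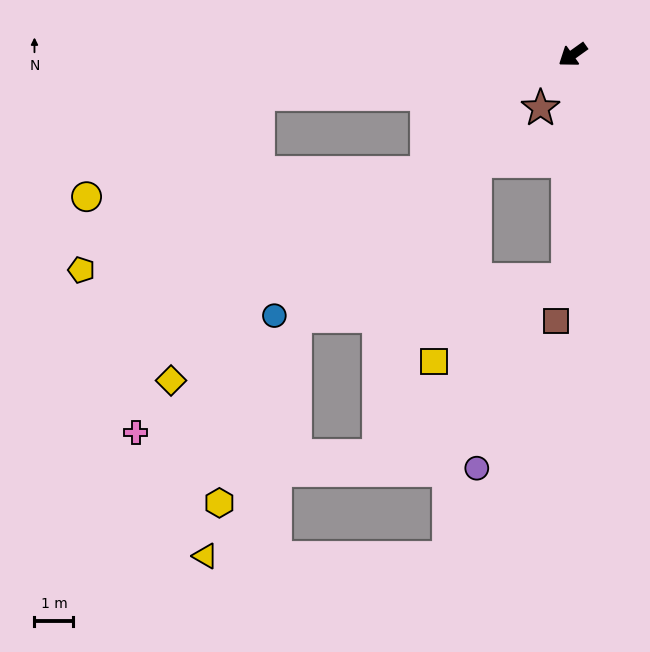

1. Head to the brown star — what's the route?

turn left 23°, forward 1.6 m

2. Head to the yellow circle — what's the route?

blocked — turn right 28°, forward 8.1 m, then turn left 23°, forward 5.1 m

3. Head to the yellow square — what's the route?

blocked — turn left 53°, forward 5.8 m, then turn right 57°, forward 4.0 m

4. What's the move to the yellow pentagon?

blocked — turn right 28°, forward 8.1 m, then turn left 37°, forward 6.4 m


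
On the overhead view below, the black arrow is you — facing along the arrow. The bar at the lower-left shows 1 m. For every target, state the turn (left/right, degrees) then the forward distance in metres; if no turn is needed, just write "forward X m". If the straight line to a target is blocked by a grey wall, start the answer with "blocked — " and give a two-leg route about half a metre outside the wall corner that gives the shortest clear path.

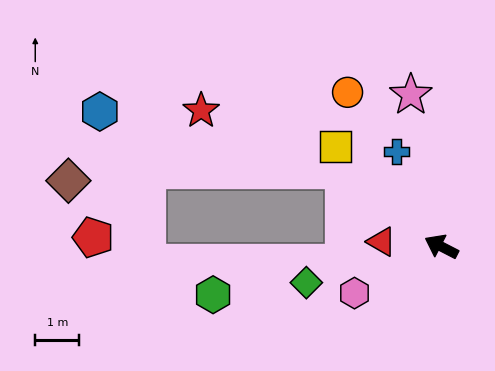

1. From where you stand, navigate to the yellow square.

turn right 16°, forward 3.3 m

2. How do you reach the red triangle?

turn left 23°, forward 1.4 m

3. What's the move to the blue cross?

turn right 37°, forward 2.4 m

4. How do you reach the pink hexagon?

turn left 55°, forward 2.2 m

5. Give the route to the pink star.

turn right 51°, forward 3.5 m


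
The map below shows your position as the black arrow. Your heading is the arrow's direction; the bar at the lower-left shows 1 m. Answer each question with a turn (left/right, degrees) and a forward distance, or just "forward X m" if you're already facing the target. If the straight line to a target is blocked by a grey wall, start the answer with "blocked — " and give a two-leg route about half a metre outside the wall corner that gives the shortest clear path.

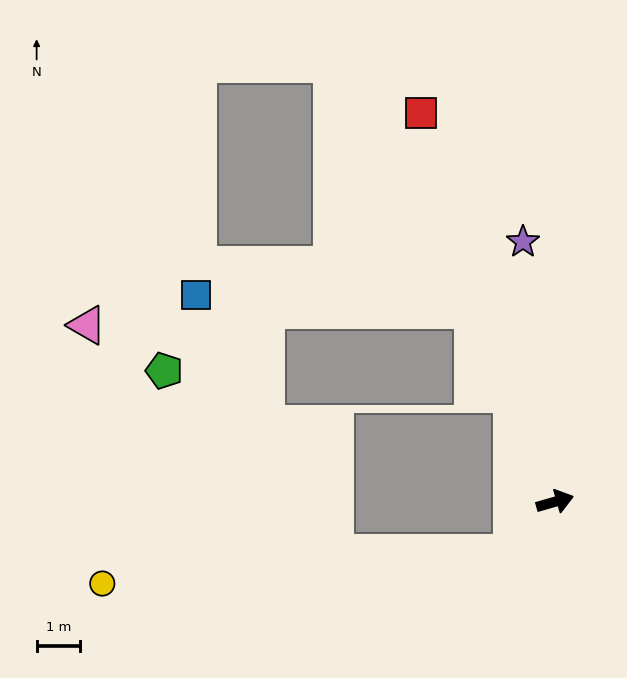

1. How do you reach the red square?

turn left 93°, forward 9.4 m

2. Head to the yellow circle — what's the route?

blocked — turn right 147°, forward 1.5 m, then turn right 45°, forward 9.4 m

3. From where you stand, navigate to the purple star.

turn left 81°, forward 6.0 m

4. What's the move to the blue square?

blocked — turn left 97°, forward 4.8 m, then turn left 64°, forward 6.4 m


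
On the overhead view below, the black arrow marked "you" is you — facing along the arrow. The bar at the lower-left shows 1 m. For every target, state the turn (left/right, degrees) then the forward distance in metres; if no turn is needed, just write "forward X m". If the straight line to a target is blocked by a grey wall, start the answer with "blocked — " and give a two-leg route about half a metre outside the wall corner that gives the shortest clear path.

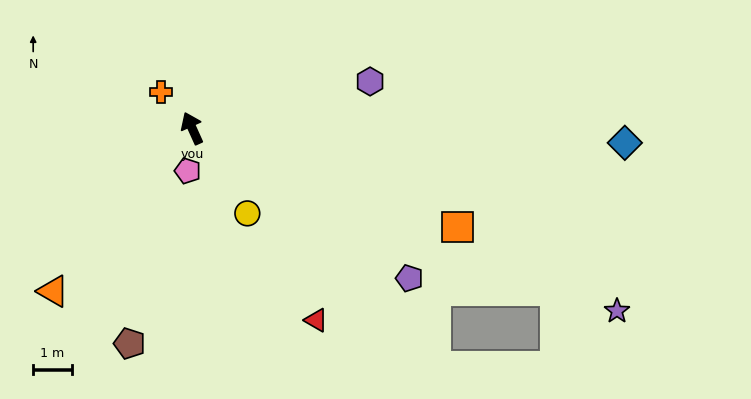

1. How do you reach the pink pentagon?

turn left 150°, forward 1.1 m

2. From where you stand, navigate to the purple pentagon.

turn right 149°, forward 6.9 m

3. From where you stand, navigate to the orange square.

turn right 135°, forward 7.4 m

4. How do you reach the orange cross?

turn left 16°, forward 1.2 m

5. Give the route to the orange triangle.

turn left 115°, forward 5.6 m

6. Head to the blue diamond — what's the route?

turn right 116°, forward 11.3 m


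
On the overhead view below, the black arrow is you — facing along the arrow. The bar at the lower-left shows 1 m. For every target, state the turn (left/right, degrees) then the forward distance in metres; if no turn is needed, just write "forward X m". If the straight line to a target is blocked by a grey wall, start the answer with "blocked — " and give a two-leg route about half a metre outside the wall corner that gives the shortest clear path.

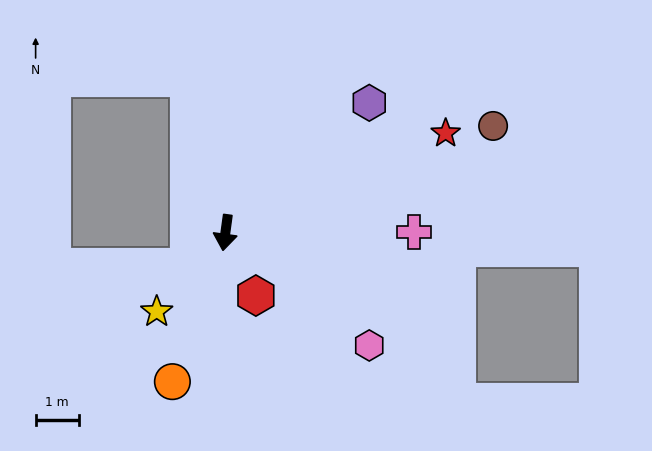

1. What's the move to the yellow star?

turn right 33°, forward 2.4 m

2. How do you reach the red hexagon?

turn left 34°, forward 1.6 m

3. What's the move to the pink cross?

turn left 98°, forward 4.4 m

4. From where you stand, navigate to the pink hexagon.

turn left 60°, forward 4.3 m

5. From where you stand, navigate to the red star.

turn left 122°, forward 5.6 m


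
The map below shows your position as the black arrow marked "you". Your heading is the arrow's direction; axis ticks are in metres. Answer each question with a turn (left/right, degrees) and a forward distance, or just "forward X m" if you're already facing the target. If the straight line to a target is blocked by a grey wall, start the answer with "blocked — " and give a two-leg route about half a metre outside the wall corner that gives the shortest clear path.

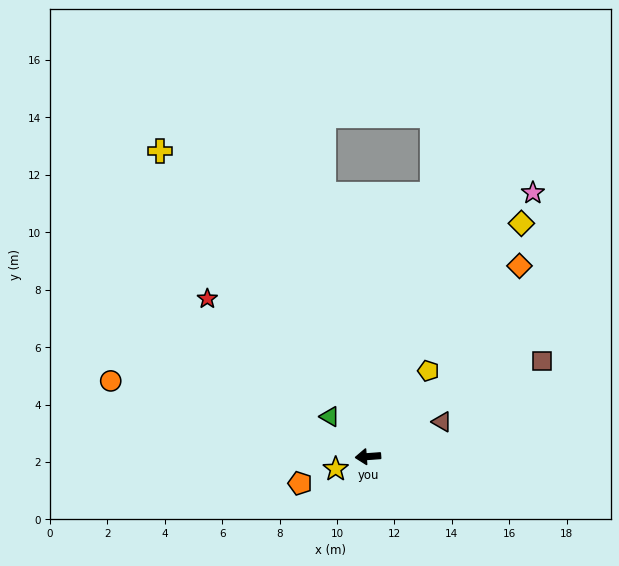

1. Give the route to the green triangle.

turn right 50°, forward 1.9 m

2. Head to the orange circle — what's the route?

turn right 21°, forward 9.3 m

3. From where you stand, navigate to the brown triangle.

turn right 159°, forward 2.8 m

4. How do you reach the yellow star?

turn left 17°, forward 1.2 m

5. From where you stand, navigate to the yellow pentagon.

turn right 129°, forward 3.7 m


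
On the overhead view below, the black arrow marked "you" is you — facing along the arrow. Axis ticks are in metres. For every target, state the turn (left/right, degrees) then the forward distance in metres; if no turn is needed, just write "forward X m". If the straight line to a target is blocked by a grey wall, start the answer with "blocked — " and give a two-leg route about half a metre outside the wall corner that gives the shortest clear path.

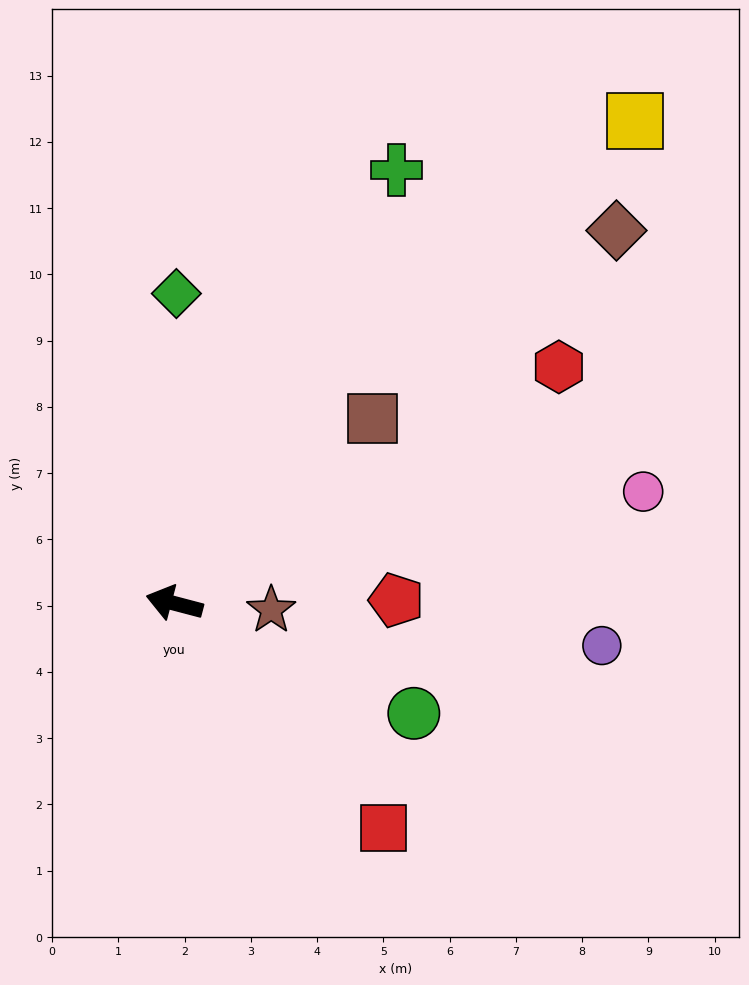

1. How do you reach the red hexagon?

turn right 134°, forward 6.8 m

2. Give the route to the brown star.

turn right 169°, forward 1.5 m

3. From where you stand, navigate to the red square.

turn left 148°, forward 4.6 m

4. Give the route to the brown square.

turn right 122°, forward 4.1 m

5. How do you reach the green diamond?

turn right 76°, forward 4.7 m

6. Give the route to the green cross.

turn right 102°, forward 7.3 m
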